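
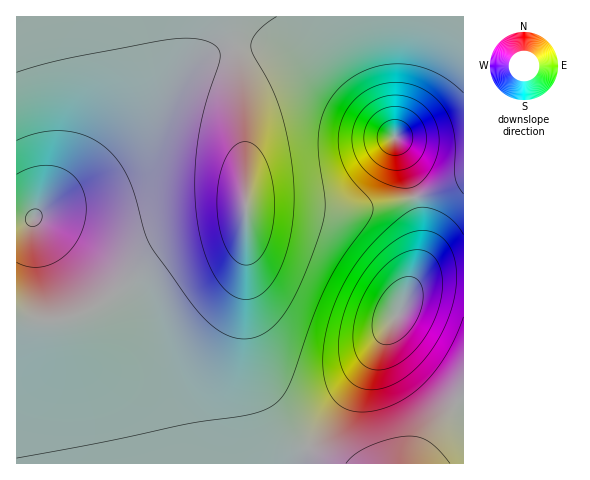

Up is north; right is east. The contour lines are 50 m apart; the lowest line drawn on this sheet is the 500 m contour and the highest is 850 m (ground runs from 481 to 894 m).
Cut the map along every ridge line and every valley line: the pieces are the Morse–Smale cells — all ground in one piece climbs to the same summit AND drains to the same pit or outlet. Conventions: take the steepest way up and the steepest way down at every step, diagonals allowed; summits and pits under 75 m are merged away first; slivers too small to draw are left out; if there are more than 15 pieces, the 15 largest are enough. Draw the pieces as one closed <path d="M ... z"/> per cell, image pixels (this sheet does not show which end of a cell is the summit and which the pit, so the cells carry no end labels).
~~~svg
<path d="M463 180l-49 18-59 12-20 1-34-4-55 0-1 14-11 7-49 12-26 10-48 46-23 15-15 6-20 3-20-1-16-5-1 149 447 1z"/><path d="M229 16l-213 1 0 296 2 2 24 5 20-1 18-4 31-19 48-46 26-10 49-12 11-7 1-56-4-67-4-39z"/><path d="M463 16l-233 0 12 82 4 109 55 0 34 4 20-1 59-12 49-18z"/>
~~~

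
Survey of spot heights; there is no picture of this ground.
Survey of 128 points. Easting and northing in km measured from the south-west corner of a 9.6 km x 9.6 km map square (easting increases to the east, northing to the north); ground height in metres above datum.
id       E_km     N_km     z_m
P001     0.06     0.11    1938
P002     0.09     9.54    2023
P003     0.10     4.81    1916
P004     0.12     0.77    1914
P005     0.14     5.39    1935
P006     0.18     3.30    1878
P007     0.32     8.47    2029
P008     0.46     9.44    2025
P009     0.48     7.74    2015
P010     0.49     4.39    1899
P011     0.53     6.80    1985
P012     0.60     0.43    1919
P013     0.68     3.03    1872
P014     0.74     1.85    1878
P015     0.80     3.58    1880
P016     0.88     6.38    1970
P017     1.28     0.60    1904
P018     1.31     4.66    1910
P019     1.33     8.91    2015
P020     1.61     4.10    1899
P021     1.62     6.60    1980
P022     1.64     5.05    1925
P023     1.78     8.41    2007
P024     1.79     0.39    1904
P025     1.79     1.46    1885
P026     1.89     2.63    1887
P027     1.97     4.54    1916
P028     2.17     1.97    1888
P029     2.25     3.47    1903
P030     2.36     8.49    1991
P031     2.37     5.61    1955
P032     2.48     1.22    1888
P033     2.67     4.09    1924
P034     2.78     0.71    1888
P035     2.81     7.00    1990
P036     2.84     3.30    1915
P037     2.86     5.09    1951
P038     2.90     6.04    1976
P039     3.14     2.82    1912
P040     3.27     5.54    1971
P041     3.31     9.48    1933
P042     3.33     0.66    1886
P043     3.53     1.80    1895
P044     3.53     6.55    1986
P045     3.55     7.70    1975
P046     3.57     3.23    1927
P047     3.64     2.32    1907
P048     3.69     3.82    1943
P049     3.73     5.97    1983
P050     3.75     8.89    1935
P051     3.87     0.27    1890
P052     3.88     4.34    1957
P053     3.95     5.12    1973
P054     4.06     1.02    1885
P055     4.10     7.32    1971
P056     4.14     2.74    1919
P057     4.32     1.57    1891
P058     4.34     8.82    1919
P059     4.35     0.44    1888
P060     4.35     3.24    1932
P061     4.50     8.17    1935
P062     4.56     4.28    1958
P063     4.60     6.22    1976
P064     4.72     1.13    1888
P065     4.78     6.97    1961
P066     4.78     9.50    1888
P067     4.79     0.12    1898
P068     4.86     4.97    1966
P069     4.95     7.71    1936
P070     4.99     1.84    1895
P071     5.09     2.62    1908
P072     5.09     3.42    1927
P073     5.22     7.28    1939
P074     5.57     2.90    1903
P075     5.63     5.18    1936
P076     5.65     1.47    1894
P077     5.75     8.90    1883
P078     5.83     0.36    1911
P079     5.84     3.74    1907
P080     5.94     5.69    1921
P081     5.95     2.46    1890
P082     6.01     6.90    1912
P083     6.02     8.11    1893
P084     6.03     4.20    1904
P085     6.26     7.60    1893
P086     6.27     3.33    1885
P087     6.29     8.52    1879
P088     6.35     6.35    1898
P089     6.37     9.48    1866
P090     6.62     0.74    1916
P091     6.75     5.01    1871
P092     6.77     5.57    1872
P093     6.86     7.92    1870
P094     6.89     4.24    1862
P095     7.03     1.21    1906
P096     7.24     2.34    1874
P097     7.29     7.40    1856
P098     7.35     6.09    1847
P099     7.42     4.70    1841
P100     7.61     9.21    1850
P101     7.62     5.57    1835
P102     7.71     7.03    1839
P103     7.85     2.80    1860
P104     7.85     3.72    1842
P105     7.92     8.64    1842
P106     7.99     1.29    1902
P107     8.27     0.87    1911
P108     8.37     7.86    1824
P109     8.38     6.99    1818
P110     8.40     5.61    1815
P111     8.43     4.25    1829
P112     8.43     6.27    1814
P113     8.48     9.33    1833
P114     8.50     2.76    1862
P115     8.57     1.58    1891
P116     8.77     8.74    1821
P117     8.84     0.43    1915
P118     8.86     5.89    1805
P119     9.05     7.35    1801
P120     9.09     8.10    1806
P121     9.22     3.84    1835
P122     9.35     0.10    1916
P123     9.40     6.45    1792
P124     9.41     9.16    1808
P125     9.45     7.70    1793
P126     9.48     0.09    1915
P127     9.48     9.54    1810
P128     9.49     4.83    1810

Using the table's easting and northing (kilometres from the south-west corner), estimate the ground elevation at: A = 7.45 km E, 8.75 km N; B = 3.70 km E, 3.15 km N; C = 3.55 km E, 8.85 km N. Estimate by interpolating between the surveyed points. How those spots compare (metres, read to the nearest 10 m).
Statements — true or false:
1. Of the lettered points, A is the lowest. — true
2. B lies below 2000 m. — true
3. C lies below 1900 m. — false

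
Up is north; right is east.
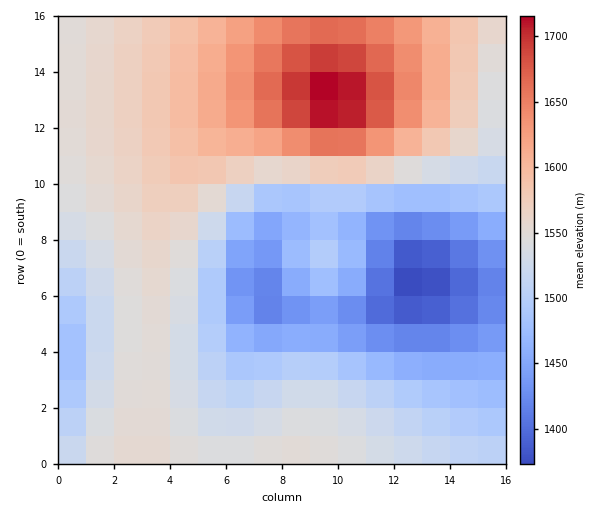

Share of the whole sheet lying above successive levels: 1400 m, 97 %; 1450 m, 86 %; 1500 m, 70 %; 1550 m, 41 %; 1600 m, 17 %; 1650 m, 8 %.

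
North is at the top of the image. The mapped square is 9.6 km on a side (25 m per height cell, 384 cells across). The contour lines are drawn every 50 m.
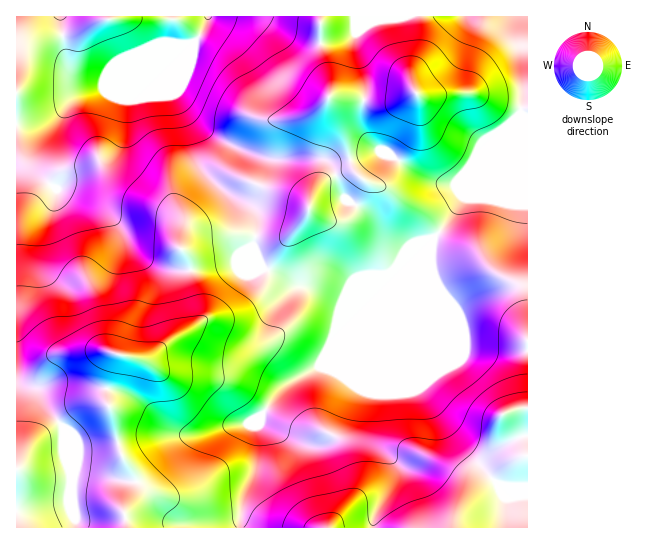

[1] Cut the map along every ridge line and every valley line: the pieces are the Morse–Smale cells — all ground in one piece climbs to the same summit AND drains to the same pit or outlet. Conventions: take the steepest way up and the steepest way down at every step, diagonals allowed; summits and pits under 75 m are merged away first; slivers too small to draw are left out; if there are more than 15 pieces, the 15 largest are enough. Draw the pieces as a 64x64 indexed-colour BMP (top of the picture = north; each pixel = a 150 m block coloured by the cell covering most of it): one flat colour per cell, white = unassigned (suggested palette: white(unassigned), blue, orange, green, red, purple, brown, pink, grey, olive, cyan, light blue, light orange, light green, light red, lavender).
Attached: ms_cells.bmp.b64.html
<image width="64" height="64" href="data:image/bmp;base64,Qk12CAAAAAAAAHYAAAAoAAAAQAAAAEAAAAABAAQAAAAAAAAIAAATCwAAEwsAABAAAAAAAAAA////ALR3HwAOf/8ALKAsACgn1gC9Z5QAS1aMAMJ34wB/f38AIr28AM++FwDox64AeLv/AIrfmACWmP8A1bDFABERERERERERERERERERMzMzMzMzMzMzMzMzMzMzMzMzEREREREREREREREREREzMzMzMzMzMzMzMzMzMzMzMzMRERERERERERERERERETMzMzMzMzMzMzMzMzMzMzMzMxERERERERERERERERERMzMzMzMzMzMzMzMzMzMzMzMzERERERERERERERERERETMzMzMzMzMzMzMzMzMzMzMzMRERERERERERERERERERMzMzMzMzMzMzMzMzMzMzMzMxERERERERERERERERERETMzMzMzMzMzMzMzMzMzMzMzERERERERERERERERERERMzMzMzMzMzMzMzMzMzMzMzMREREREREREREREREREREzMzMzMzMzMzMzMzMzMzMzMxERERERERERERERERERETMzMzMzMzMzMzMzMzMzMzMzERERERERERERERERERERMzMzMzMzMzMzMzMzMzMzMzMREREREREREREREREREREzMzMzMzMzMzMzMzMzMzMzMxERERERERERERERERERETMzMzMzMzMzMzMzMzMzMzMzERERERERERERERERERERMzMzMzMzMzMzMzMzMzMzMzMRERERERERERERERERERETMzMzMzMzMzMzMzMzMzMzMxEREREREREREREREREREREzMzMzMzMzMzMzMzMzMzMzERERERERERERERERERERETMzMzMzMzMzMzMzMzMzMzMREREREREREREREREREREREzMzMzMzMzMzMzMzMzMzMxEREREREREREREREREREREREzMzMzMzMzMzMzMzMzMzEREREREREREREREREREREREREzMzMzMzMzMzMzMzMzMRERERERERERERERERERERERERMzMzMzMzMzMzMzMzMxERERERERERERERERERERERERETMzMzMzMzMzMzMzMzERERERERERERERERERERERERERMzMzMzMzMzM0REREQRERERERERERERERERERERERERETMzMzMzMzMzRERERBERERERERERERERERERERERERERMzMzMzMzMzREREREERERERERERERERERERERERERERETMzMzMzMzNEREREQREREREREREREREREREREREREREREzMzMzMzM0RERERBERERERERERERERERERERERERERERMzMzMzM0REREREERERERERERERERERERERERERERERETMzMzMzREREREQREREREREREREREREREREREREREiIhEzMzMzRERERERBEREREREREREREREREREREREiIiIiIhMzMzNEREREREERERERERERERERERERERERIiIiIiIiIjMzNEREREREQRERERERERERERERERERESIiIiIiIiIiIzM0RERERERBERERERERERERERERERESIiIiIiIiIiIiMzREREREREERERERERERERERERERERIiIiIiIiIiIiIjNEREREREQREREREREREREREREREREiIiIiIiIiIiIiI0RERERERBERERERERERERERERERESIiIiIiIiIiIiIiREREREREERERERERERERERERERERIiIiIiIiIiIiIiIkREREREQREREREREREREREREREREiIiIiIiIiIiIiIiJERERERBERERERERERERERERERESIiIiIiIiIiIiIiIiREREREERERERERERERERERERESIiIiIiIiIiIiIiIiJEREREQREREREREREREREREREiIiIiIiIiIiIiIiIiIiRERERBEREREREREREREREREiIiIiIiIiIiIiIiIiIiJEREREEREREREREREREREREiIiIiIiIiIiIiIiIiIiIiREREQREREREREREREREREiIiIiIiIiIiIiIiIiIiIiJERERBEREREREREREREREiIiIiIiIiIiIiIiIiIiIiIiREREEREREREREREREREiIiIiIiIiIiIiIiIiIiIiIiJEREQRERERERERERERESIiIiIiIiIiIiIiIiIiIiIiIiRERBERERERERERERERIiIiIiIiIiIiIiIiIiIiIiIiJEREEREREREREREREREiIiIiIiIiIiIiIiIiIiIiIiIiREQREREREREREREREiIiIiIiIiIiIiIiIiIiIiIiIiIiRBERERERERERERESIiIiIiIiIiIiIiIiIiIiIiIiIiIkERERERERERERESIiIiIiIiIiIiIiIiIiIiIiIiIiIiQRERERERERERERIiIiIiIiIiIiIiIiIiIiIiIiIiIiJBEREREREREREREiIiIiIiIiIiIiIiIiIiIiIiIiIiIkERERERERERERESIiIiIiIiIiIiIiIiIiIiIiIiIiIiQREREREREREREREiIiIiIiIiIiIiIiIiIiIiIiIiIiJBERERERERERERESIiIiIiIiIiIiIiIiIiIiIiIiIiIkEREREREREREREREiIiIiIiIiIiIiIiIiIiIiIiIiIiQRERERERERERERESIiIiIiIiIiIiIiIiIiIiIiIiIiJBERERERERERERERIiIiIiIiIiIiIiIiIiIiIiIiIiIkERERERERERERERESIiIiIiJVVVVVIiIiIiIiIiIiIiQRERERERERERERERIiIiIiJVVVVVVSIiIiIiIiIiIiJBERERERERERERERESIiIiVVVVVVVVVSIiIiIiIiIiIk"/>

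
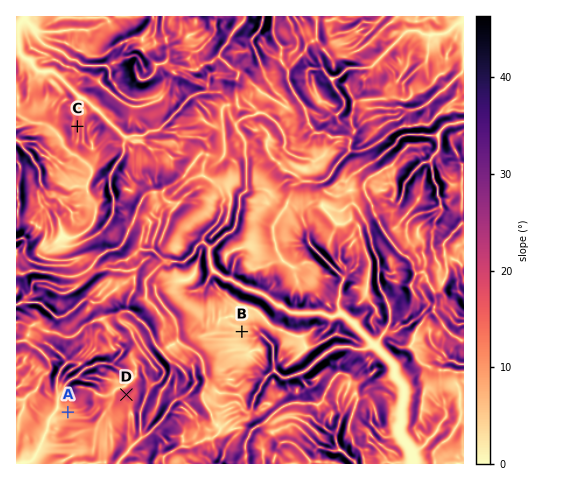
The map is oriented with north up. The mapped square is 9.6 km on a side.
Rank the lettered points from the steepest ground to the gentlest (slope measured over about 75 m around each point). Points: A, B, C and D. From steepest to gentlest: D C A B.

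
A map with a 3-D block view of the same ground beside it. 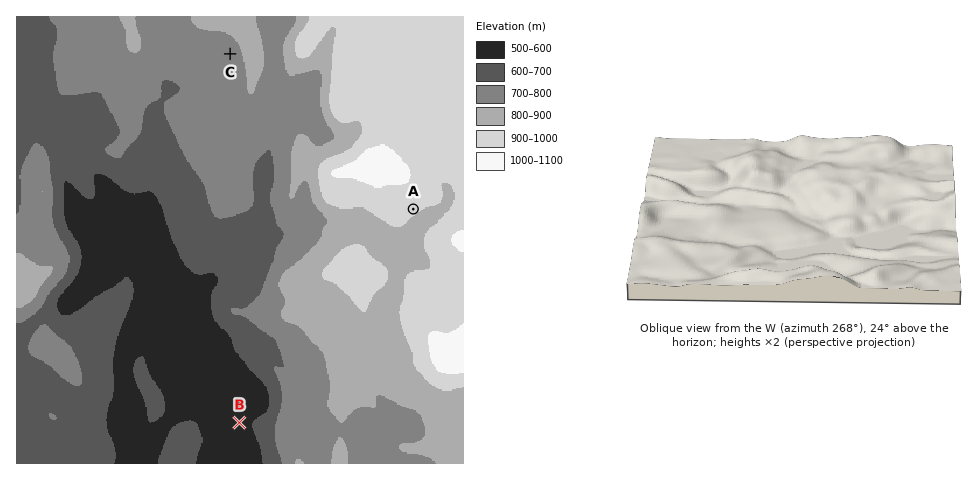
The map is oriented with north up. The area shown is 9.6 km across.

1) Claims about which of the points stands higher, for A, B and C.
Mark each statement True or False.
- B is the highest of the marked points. False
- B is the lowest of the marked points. True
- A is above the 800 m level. True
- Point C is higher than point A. False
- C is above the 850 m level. False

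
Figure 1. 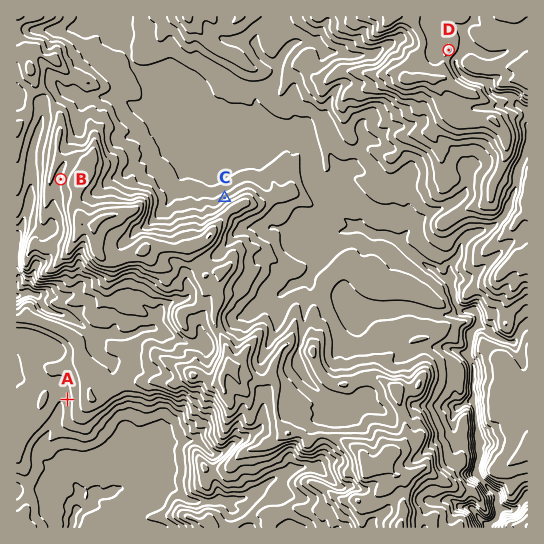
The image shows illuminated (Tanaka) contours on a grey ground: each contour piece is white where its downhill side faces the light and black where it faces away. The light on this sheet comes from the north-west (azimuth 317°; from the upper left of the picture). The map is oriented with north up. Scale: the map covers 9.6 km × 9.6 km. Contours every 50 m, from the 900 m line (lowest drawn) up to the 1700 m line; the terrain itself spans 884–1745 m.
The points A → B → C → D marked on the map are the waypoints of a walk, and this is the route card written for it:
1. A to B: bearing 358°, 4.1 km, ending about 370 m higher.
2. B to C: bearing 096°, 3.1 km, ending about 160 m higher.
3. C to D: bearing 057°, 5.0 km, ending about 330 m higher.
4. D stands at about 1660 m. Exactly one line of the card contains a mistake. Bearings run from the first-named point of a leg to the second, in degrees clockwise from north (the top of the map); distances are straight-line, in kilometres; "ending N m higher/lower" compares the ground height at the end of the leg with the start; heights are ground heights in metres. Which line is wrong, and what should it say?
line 2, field sense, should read lower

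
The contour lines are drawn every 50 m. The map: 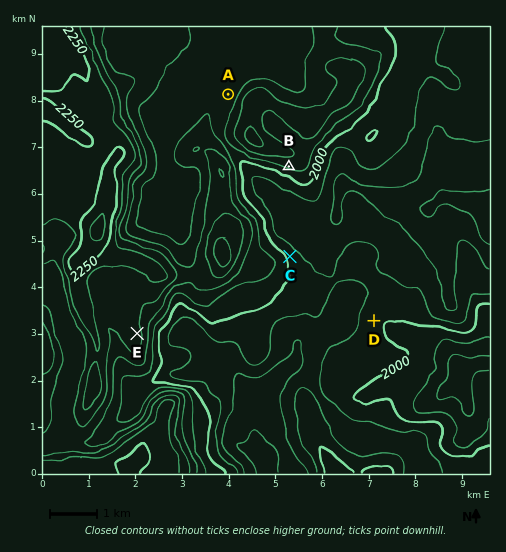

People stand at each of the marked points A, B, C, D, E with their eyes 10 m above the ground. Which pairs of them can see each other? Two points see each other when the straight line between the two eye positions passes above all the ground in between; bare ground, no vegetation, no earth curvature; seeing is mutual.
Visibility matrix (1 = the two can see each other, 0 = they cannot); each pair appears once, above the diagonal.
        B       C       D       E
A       0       0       0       0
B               1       1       0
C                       1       0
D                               1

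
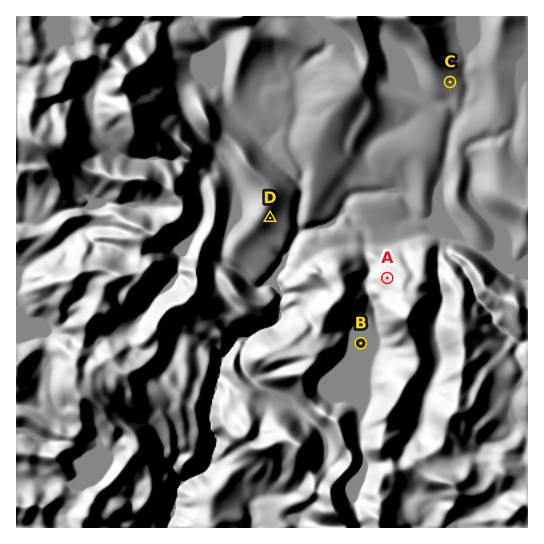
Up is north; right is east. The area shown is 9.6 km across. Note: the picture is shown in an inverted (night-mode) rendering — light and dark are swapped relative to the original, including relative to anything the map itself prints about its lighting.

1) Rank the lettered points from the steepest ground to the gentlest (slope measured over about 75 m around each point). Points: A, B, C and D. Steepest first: A D C B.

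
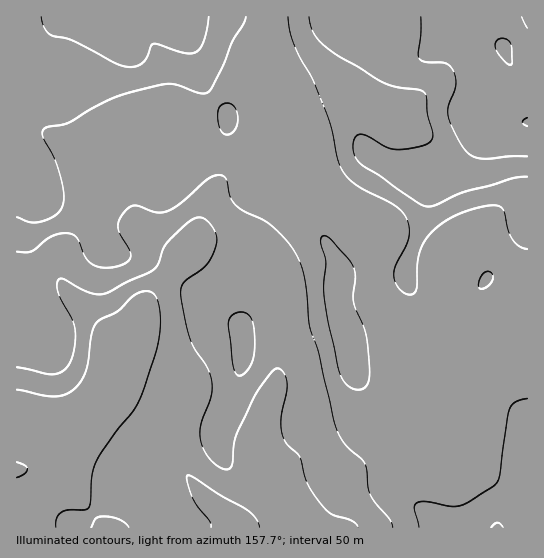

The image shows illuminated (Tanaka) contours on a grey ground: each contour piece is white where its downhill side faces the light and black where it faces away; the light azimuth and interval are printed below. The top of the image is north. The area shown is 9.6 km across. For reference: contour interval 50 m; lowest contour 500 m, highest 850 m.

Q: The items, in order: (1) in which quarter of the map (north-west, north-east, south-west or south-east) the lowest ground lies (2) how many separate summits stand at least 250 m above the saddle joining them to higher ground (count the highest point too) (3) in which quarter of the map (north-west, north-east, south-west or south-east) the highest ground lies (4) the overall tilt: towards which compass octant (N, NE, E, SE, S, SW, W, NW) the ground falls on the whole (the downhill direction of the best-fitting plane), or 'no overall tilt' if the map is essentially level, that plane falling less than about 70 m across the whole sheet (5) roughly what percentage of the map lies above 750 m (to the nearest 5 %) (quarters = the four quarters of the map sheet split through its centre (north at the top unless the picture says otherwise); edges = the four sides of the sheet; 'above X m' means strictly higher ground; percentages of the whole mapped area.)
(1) Look to the south-west quarter for the lowest ground.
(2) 1 summit rises at least 250 m above its surroundings.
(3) The highest point lies in the north-east quarter of the map.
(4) The general tilt is down to the south-west (the land rises towards the north-east).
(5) Ground above 750 m makes up about 10 % of the sheet.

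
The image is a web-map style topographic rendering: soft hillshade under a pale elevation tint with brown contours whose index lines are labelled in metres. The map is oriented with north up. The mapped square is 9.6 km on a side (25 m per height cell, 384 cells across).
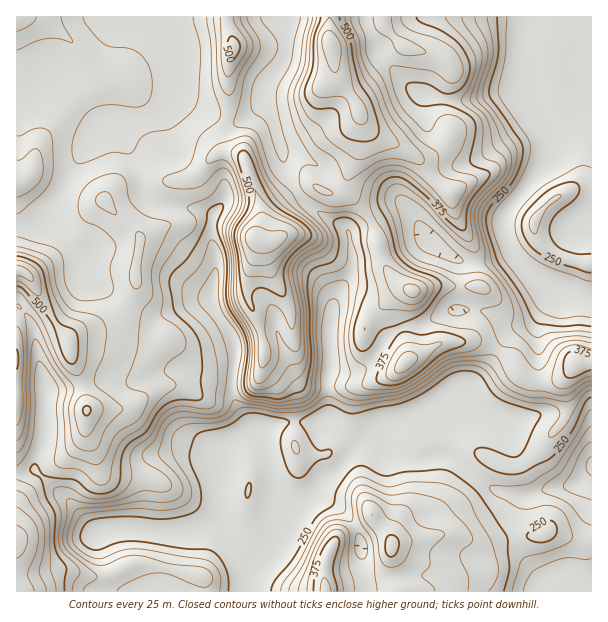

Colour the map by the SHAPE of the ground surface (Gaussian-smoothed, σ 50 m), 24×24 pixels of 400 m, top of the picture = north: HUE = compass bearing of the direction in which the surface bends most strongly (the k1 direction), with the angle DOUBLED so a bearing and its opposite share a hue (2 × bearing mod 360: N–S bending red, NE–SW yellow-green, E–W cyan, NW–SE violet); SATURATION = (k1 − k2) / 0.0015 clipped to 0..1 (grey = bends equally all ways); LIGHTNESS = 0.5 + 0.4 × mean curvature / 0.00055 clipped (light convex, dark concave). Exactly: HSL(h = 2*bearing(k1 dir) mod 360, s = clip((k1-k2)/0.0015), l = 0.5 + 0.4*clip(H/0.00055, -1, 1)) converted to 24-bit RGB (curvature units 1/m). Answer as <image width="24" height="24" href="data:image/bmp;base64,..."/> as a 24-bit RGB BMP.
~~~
<image width="24" height="24" href="data:image/bmp;base64,Qk32BgAAAAAAADYAAAAoAAAAGAAAABgAAAABABgAAAAAAMAGAAATCwAAEwsAAAAAAAAAAAAAj7FqoWuGVk23YFHVqFuBYYJqaXOYicrEc3zGUU97QHiTYV299Oa8p0C8VD6NqblKiJdTkIZyloaJoHeTpo1zRlpkdIBuh4Jwv7+WOc+JMpm1SSdfv5PVjYvYX37DrH1Snz5fgmyAYHxyIEtQ87+w5NhpEggr8OXQWpKfc4lnenBbfKV4olSNlVJ2VYBPZZtuzMm6voBxExUgQVIvX2koYVMiaGYvbXxNgmRpkYh0coOEQmxxKLmC/c7aSQBvmOeYf2GnlH2ukqS3eoqabVWVlYi+s7XQXIGusrZ/tFqCiglmmYY3Lo8yXJFUfa1yTbiXV1l/rqWGZXR/bH5yLXc8UQwf1PfXXlPArnencoeZnJ6AbHiSXnCNVYtzuLGZdleQr2tNfRpGTWSV1OfbepXQfJXMyeHiakikV1Z6sqyIaFeDrHRWR3tmNpaXt9+EXjxXnoB5nIOTm3Zscik5oWZBeJ88TWsiQ3tAJYxQm2G8sW2Sp9CGRHJDQoAxhnFHck5oanJ9h6B4aEB+0M+eZGWsSph6nJpObGdXgH9MeHtIh0BYi6qwfYSmwX6uv7aQL1VXQOeIISNa37mjpLB4q1B+ZbteMUlBY1E1U2ssVn1RQk5yvtaTYE50mWltbYBmcWt8goyCg3mMdZSQh4x9cGp5fmWb5LS5NEOLTPtHFBVY6uvVrJ3QnIrG1Ze1WC9tZXbLp+jjQwYVTkUMY5QHFFUWb0YsdXMhPVIZRHAybn5uf4R7gGBgakEvTFYbmpIesR9N/+IgGw0olvMcg3VEeHFVs2N/lIXPjLTEb0Ci22H/1fb2sb7hGnj3f2/e5L7y9rbpN7IqEEkcWG1KZy9XxpC1pr3l16rnsCJk/wSbaCKO0/HKXF+BcYSBmHJudn5SeqNuZGCcAwBO/PDP2pRbCm2yTRxnU7Urm3Lc99Tzsk3XIFY0JamEodu5OF+irnPE39b1vAC8bNmS2dmuYluHf36JZXmTqrPChpuwfUWEFwAz7P+M9v67DwtVIxhz8+zUFmJEpcBH1qru1c75hJnUV6ptNUeEXdWzwX5/ZAdLrfy1ZVCgp2KtonaBZI1UW6ZPeldeMQAz0f/MgCOn7f3OGAxMFTBN6sevpEx8n6ccEkwOVkwrl2g+g8JsPHeEVFw3enY2Hf9nQtJ6UjlTcWNXqGNlnsmXf1R4ZmFPAwAz/frOnkQ9z/e6NBA8HURJrY1QwGyv2ePygXDvSFLSzu3phdLUaDBscFpTfmY80ef6si25W1R0am2Dp6t8wZlwcVZ1e5SDAQYy/+zMu9WAaloaSyhDObW2OjSRq/awOZdcmitDZCMetOw+ViBJZiE3xIxKn7/jc04hiz5PkXKGbV1ydI1fwZmRjGqQeJphCAAz7vbVyrXd78n0s+T5ESeiNcLUzumjMyA3ViMx5+I5efWkKwk5ruGYWrukeHVRb4NYanl7lWN7l2eKg8enam+ivWy9vmiZAC5E7tWgkuCXneTRdgApLAcRSO9Twp5lTxxSdCJT3P/MLxMcEChQ9N7Xb2NFXHVhiK1pP3xuXXCaxLDEk59qbztYnHRZpYNpEi9Eq/MAiepjTgsvqlPfrarek8htNBogRxk7n+nM+NTTpz97BjcjH4xd9dPuWV+/zpO+WXKhS315f5VmrGSFZXiedXWkz4WuKgxR1v/MQidqWTKAqX5BpVlJxXVeWCtkYdW4X91+c5cz7qfwxKTtFFBVR3M1tWxjq2JlpmmHX2t0c39rfnFpgYV4aGd6aJOSXnnd7vvQUSFjbkBmn15mhZ53sZeKhqzXnuXnwzu2s7SFPIdRzIGDTjGfZnF7iZNxZINhpGtzem2CbXpufX5xeYRzbX1/bIV7pI5SaZgsgzd+i0WMhbNjjWOct92vab2rbUF2XWao087eo7PPZkWLdkJvd3uCeoh6eX5zgn93lnaJh3KBdY56dI+CdHx9Zl11y5BcQqRnTUh1bz7D27yzRa6BtuCubll7VTdQfnEunbYIR1weWjFOe299hIl/eXp+fIN4dnt1f21vhaGdhomXgHqKd3Z/Skd28LaNTpA6P29tIEde5qmcwN+oQ5qOhChZbUZKZpOW7O7dRWWQO1ZvdHR+hoqAeXl/dYBmdHBogbCUaXyNh3h2hXJ8fnp/Qj5r48WB4sjuPFqfFSFJ5bmP5fXWLxtLkzuIp8HWoMrXw6OfzZC9LDVydHSCh4eBent/gpCodKmhYpFkd2Rxf353gHt7fXuASTt3s+yJrbc6bkRzIzNZvvBS6uptQBBSgteDQ3Q/jotFiXRGpXRXSj51cHeAhYJ+fHyB"/>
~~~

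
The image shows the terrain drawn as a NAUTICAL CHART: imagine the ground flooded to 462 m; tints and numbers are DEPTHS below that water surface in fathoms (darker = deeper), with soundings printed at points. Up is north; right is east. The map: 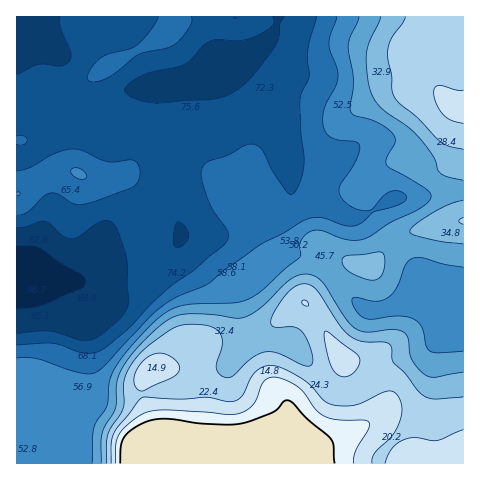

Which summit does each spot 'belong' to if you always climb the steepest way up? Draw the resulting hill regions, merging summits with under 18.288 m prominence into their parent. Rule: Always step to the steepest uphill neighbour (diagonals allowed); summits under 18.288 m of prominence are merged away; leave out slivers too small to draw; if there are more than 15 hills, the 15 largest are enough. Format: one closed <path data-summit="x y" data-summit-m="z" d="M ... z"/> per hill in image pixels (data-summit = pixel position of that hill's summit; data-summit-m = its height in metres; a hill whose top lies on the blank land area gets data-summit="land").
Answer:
<path data-summit="land" d="M265 48l-7 1-13 9-25 12-17 10-18 5-37 3-7 9-8 30-5 5 15 2 26 16-2 9 0 29 14 42 0 8-4 7-20 23-13 8-11 2-38-2-15 5-28 0-36 5 1 178 447-1 0-161-18 0-18-7-7 0-33 14-13 2-7-1-11-7-39-42-10-5-21-4-9-9-4-9-1-14 16-20 1-20-6-20-3-26-5-11-4-5 5-6 12-23 1-14-7-13-12-12z"/><path data-summit="78 173" data-summit-m="353" d="M278 16l-262 1 1 269 11 0 24-5 28 0 15-5 45 1 17-9 15-16 9-14 0-8-14-42 0-29 2-9-26-16-15-2 5-5 8-30 7-9 37-3 18-5 17-10 23-11 27-21 6-11z"/><path data-summit="463 106" data-summit-m="432" d="M463 16l-184 0-2 2 0 6-4 10-14 14 12 2 12 12 7 13-1 14-12 23-5 6 8 13 11 56 6 6 22 9 24 14 12 2 9-2 32-18 28-1 40-7z"/><path data-summit="463 221" data-summit-m="408" d="M291 183l-2 17-16 20 0 10 5 13 12 10 18 3 10 5 45 47 8 3 12-1 38-15 7 0 18 7 18-1-1-110-39 6-28 1-32 18-13 2-8-2-24-14-22-9-5-4z"/>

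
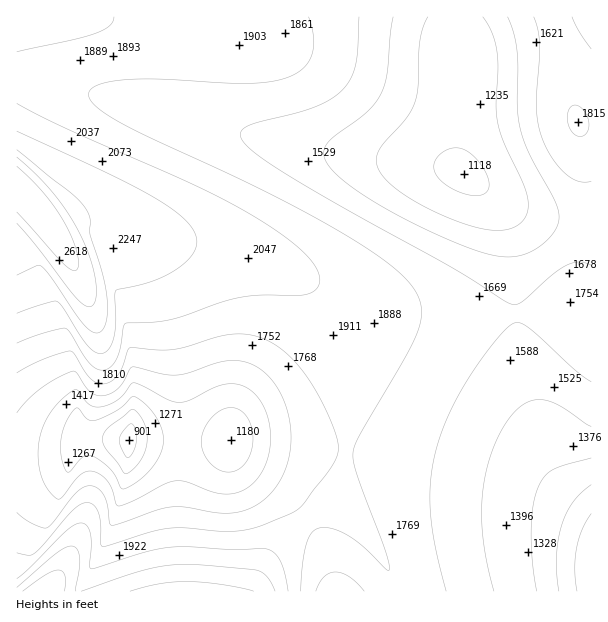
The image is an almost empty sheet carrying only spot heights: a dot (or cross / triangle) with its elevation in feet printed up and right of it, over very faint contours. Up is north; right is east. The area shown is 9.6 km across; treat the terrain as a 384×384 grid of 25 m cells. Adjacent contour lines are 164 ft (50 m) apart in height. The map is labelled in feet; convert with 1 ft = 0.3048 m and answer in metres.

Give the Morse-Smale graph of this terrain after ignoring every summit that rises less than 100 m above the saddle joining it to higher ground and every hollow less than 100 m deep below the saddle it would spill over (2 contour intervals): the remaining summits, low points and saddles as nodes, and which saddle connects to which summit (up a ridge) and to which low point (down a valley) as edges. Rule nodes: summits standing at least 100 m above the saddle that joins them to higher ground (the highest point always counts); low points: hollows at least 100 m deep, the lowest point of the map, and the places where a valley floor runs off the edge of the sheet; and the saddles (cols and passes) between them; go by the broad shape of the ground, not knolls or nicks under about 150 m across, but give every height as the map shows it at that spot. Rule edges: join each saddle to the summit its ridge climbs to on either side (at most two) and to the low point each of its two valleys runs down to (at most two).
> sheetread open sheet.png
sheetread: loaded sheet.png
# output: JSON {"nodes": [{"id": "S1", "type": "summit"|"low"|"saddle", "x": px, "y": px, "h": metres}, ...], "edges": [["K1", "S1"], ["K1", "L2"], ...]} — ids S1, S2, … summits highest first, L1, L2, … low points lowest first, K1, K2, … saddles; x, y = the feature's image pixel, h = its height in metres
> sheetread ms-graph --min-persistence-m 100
{"nodes": [
{"id": "S1", "type": "summit", "x": 18, "y": 191, "h": 848},
{"id": "S2", "type": "summit", "x": 44, "y": 591, "h": 743},
{"id": "L1", "type": "low", "x": 591, "y": 570, "h": 254},
{"id": "L2", "type": "low", "x": 129, "y": 441, "h": 275},
{"id": "L3", "type": "low", "x": 462, "y": 174, "h": 341},
{"id": "K1", "type": "saddle", "x": 345, "y": 452, "h": 551},
{"id": "K2", "type": "saddle", "x": 516, "y": 314, "h": 501}],
"edges": [["K1", "S1"], ["K1", "S2"], ["K1", "L1"], ["K1", "L2"], ["K2", "S1"], ["K2", "L1"], ["K2", "L3"]]}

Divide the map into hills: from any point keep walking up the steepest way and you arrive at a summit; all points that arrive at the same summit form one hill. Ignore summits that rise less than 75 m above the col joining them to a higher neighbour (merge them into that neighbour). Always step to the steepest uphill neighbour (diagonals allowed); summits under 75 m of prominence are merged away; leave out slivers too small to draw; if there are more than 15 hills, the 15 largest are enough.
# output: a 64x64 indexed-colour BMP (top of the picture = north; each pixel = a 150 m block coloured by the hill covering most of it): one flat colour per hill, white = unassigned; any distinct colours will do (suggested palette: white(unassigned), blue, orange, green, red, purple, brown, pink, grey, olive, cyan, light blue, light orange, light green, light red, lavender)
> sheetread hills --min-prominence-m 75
<image width="64" height="64" href="data:image/bmp;base64,Qk12CAAAAAAAAHYAAAAoAAAAQAAAAEAAAAABAAQAAAAAAAAIAAATCwAAEwsAABAAAAAAAAAA////ALR3HwAOf/8ALKAsACgn1gC9Z5QAS1aMAMJ34wB/f38AIr28AM++FwDox64AeLv/AIrfmACWmP8A1bDFACIiIiMzMzMzMzMzMzMzMzMzMiIiIiIiIiIiIiIiIiIiIiIiIjMzMzMzMzMzMzMzMzMyIiIiIiIiIiIiIiIiIiIiIiIiMzMzMzMzMzMzMzMzMzIiIiIiIiIiIiIiIiIiIiIiIiIjMzMzMzMzMzMzMzMzMiIiIiIiIiIiIiIiIiIiIiIiIiMzMzMzMzMzMzMzMzMiIiIiIiIiIiIiIiIiIiIiIiIiIjMzMzMzMzMzMzMzMyIiIiIiIiIiIiIiIiIiIiIiIiIiMzMzMzMzMzMzMzMzIiIiIiIiIiIiIiIiIiIiIiIiIiIjMzMzMzMzMzMzMzIiIiIiIiIiIiIiIiIiIiIiIiIiIiMzMzMzMzMzMzMzIiIiIiIiIiIiIiIiIiIiISIiIiIiIzMzMzMzMzMzMzIiIiIiIiIiIiIiIiIiIiIRIiIiIiIiMzMzMzMzMzMzIiIiIiIiIiIiIiIiIiIiEREiIiIiIiIzMzMzMzMzMzIiIiIiIiIiIiIiIiIiIhERESIiIiIiIjMzMzMzMzMzIiIiIiIiIiIiIiIiIiERERERIiIiIiIiMzMzMzMzMyIiIiIiIiIiIiIiIhEREREREREREiIiIiIzMzMzMzMyIiIiIiIiIiIiERERERERERERERERESIiIjMzMzMzMyIiIiIiIiEREREREREREREREREREREREiIiMzMzMzMzIiERERERERERERERERERERERERERERERERERERERERERERERERERERERERERERERERERERERERERERERERERERERERERERERERERERERERERERERERERERERERERERERERERERERERERERERERERERERERERERERERERERERERERERERERERERERERERERERERERERERERERERERERERERERERERERERERERERERERERERERERERERERERERERERERERERERERERERERERERERERERERERERERERERERERERERERERERERERERERERERERERERERERERERERERERERERERERERERERERERERERERERERERERERERERERERERERERERERERERERERERERERERERERERERERERERERERERERERERERERERERERERERERERERERERERERERERERERERERERERERERERERERERERERERERERERERERERERERERERERERERERERERERERERERERERERERERERERERERERERERERERERERERERERERERERERERERERERERERERERERERERERERERERERERERERERERERERERERERERERERERERERERERERERERERERERERERERERERERERERERERERERERERERERERERERERERERERERERERERERERERERERERERERERERERERERERERERERERERERERERERERERERERERERERERERERERERERERERERERERERERERERERERERERERERERERERERERERERERERERERERERERERERERERERERERERERERERERERERERERERERERERERERERERERERERERERERERERERERERERERERERERERERERERERERERERERERERERERERERERERERERERERERERERERERERERERERERERERERERERERERERERERERERERERERERERERERERERERERERERERERERERERERERERERERERERERERERERERERERERERERERERERERFERBERERERERERERERERERERERERERERERERERERFEREREERERERERERERERERERERERERERERERERERERREREREQREREREREREREREREREREREREREREREREREURERERERBEREREREREREREREREREREREREREREREREUREREREREEREREREREREREREREREREREREREREREREUREREREREQREREREREREREREREREREREREREREREREURERERERERBERERERERERERERERERERERERERERERERREREREREREERERERERERERERERERERERERERERERERFEREREREREQREREREREREREREREREREREREREREREREURERERERERBERERERERERERERERERERERERERERERERREREREREREERERERERERERERERERERERERERERERERFEREREREREQREREREREREREREREREREREREREREREREURERERERERBERERERERERERERERERERERERERERERERREREREREREERERERERERERERERERERERERERERERERFEREREREREQRERERERERERERERERERERERERERERERERRERERERERBERERERERERERERERERERERERERERERERFEREREREREEREREREREREREREREREREREREREREREREUREREREREQRERERERERERERERERERERERERERERERERRERERERERBERERERERERERERERERERERERERERERERREREREREREERERERERERERERERERERERERERERERERFEREREREREQREREREREREREREREREREREREREREREREURERERERERBERERERERERERERERERERERERERERERERRERERERERE"/>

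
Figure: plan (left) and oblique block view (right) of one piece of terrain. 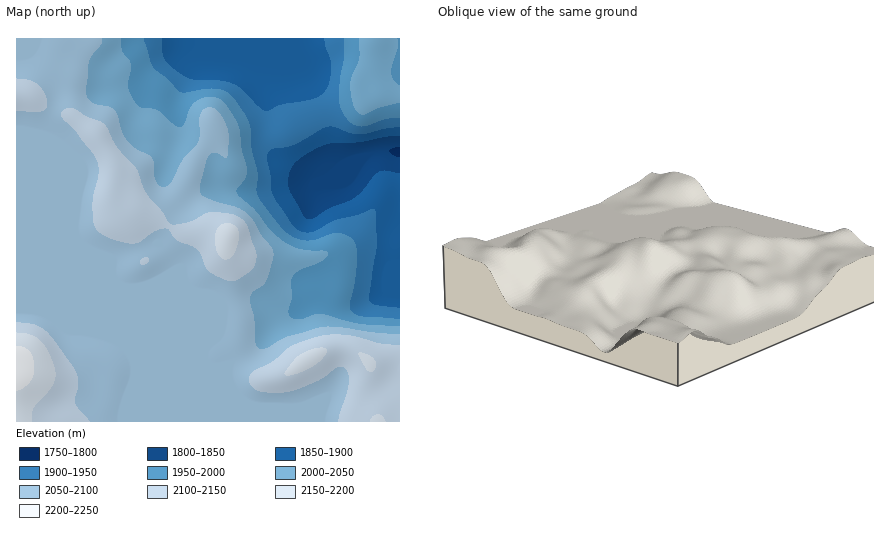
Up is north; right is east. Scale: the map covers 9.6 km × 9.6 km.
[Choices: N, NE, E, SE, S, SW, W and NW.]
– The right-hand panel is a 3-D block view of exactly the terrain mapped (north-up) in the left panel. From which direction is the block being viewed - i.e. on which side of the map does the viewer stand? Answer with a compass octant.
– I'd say NE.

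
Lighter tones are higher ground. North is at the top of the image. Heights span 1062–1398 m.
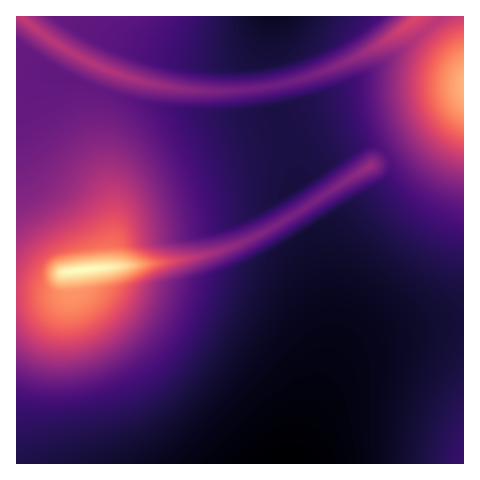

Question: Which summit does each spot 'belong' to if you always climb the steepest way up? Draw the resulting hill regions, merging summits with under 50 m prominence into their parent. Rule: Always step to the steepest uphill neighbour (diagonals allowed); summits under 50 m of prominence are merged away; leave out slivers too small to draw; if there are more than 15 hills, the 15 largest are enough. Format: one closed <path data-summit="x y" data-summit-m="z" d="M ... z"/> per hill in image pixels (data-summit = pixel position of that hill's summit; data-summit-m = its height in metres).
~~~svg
<path data-summit="83 270" data-summit-m="1398" d="M56 71l-22 15-18 6 1 372 447-1-1-140-21 1-36 7-28 8-22 11-24 22-22 44 16-47 5-21 1-27-4-43 2-35 12-22 46-41 4-15-4-10-7-7-9-4-10 0-11 4-28 15-24 21-22-75-32 5-42 0-36-5-40-9-28-9z"/><path data-summit="463 87" data-summit-m="1344" d="M463 16l-191 1-4 29 0 22 8 41 22 74 29-22 35-17 10 0 9 4 7 7 4 10-2 10-5 10-30 22-13 14-12 22-2 35 4 43-1 27-18 62 19-38 24-22 16-8 25-9 45-9 22-2z"/><path data-summit="21 17" data-summit-m="1239" d="M271 16l-254 0-1 75 9 0 9-5 22-15 43 20 28 9 40 9 36 5 42 0 31-4-1-14-7-28z"/>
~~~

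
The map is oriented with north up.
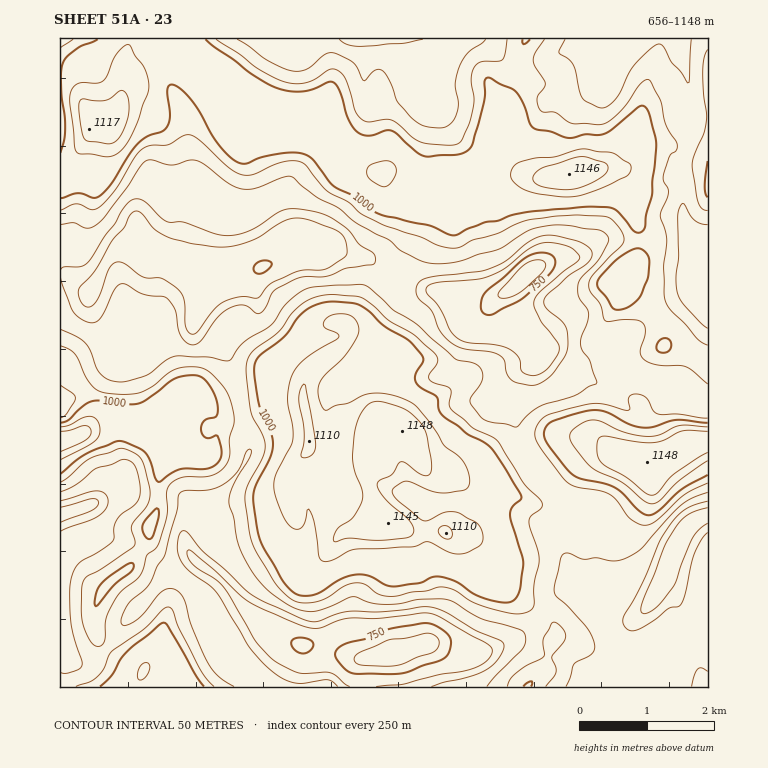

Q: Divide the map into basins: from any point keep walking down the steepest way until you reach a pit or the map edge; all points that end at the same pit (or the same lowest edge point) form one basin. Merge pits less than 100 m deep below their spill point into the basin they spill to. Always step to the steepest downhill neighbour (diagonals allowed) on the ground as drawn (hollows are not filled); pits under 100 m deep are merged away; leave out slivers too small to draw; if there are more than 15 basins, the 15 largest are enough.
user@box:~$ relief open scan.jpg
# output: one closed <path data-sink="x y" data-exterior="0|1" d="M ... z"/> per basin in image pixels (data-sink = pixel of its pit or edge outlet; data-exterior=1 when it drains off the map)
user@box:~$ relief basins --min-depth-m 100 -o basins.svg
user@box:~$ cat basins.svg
<path data-sink="392 653" data-exterior="0" d="M197 400l-10 0-7 3-17 16-26 11 10 2 11 13 0 7 5 13-4 10-1 34-9 17 0 12-3 7-14 20-27 22-12 25 0 12 5 17 20 18 26 12-9 16 392 0 18-17 6-27 4-4-2-15-40-28-15-13-10-5-11-13-5-14-9-9-12-5-4-4 8-19 0-20-3-15-5-6-18-2-8-8-10-23-9-10-14-3-7 9-4 14-4 2-27 0-2-1-22 1-12-5 0-16-6-28-34 6-24 10-27 1-13-15z"/><path data-sink="261 267" data-exterior="0" d="M184 38l-54 1-6 24 1 8-1 19-7 17 3 7-1 8-8 9-21 0-3 10-12 20-4 17-6 6-5 1 0 184 5 1 18 19 9 17 0 13-5 9 0 2 7-5 10-3 12 0 20 8 27-11 17-16 7-3 14 2 18 18 27-1 24-10 34-6-1-16 8-17 25-17 11-11 2-16 16-4 29-28 7-11 5-21 12-22 7-35 10-10-21 1-17-7-11-11-3-6-7 0-15-10-13-5-8-6-13-18-13-8-31 1-28-8-13-11-13-19-29-28z"/><path data-sink="527 274" data-exterior="0" d="M610 169l-29 1-14 5-20 4-35-4-26 7-12 7-27 0-15 7-7 9-7 35-12 22-5 21-7 11-29 28-16 4-2 16-11 11-20 13-11 16-2 19 5 18 2 28 12 5 7-1 44 1 6-5 3-14 6-6 9 2 5 1 9 10 10 22 4 4 4 2 22-2 15 19 7 3 23 0 29 13 24 6 10-2 9-8 14-28 16-13 22-2 18 7 17 0 17-7 15-10 21-3 0-76-26-19-5-2-12 2 3-16-5-10-21-25-17-5-8-9 2-7 19-17 1-28-15-51-6-6z"/><path data-sink="686 529" data-exterior="0" d="M708 441l-21 3-15 10-17 7-17 0-18-7-22 2-16 13-14 28-9 8-10 2-24-6-29-13-23 0-7-3-15-19-26 1 4 4 18 2 5 6 3 15 0 20-8 19 4 4 12 5 9 9 5 14 11 13 10 5 22 18 30 20 5 6 0 12-5 9-4 18-18 21 180 0z"/><path data-sink="708 271" data-exterior="1" d="M708 38l-181 0-8 16 2 12-3 14-14 23 2 46 6 12 13 13 20 5 16-2 20-7 29-1 8 3 6 6 15 51 0 21-1 7-19 17-2 7 8 9 17 5 21 25 5 10-3 16 2-2 15 2 26 19z"/><path data-sink="358 39" data-exterior="1" d="M525 38l-340 1 15 21 29 28 13 19 13 11 28 8 31-1 13 8 13 18 8 6 13 5 15 10 7 0 3 6 11 11 17 7 15 0 18-7 27 0 12-7 26-7 21 1-8-2-13-13-8-19 2-13-2-26 15-28 2-9-2-12z"/><path data-sink="60 514" data-exterior="1" d="M116 422l-12 0-10 3-18 12-16 4 0 246 73 0 11-16-21-9-12-8-13-13-5-17 2-19 7-13 11-13 19-14 17-27 0-12 9-17 1-34 4-6-5-24-11-12-4-3-8 0z"/>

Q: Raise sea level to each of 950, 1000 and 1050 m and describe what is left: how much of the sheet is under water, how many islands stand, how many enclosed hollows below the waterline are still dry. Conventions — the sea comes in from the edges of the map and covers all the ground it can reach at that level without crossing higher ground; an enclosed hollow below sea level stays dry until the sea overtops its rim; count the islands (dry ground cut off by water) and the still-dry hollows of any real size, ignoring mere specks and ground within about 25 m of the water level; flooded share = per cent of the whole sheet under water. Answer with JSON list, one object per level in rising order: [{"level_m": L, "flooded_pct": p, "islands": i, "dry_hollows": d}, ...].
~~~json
[{"level_m": 950, "flooded_pct": 55, "islands": 1, "dry_hollows": 0}, {"level_m": 1000, "flooded_pct": 67, "islands": 1, "dry_hollows": 0}, {"level_m": 1050, "flooded_pct": 89, "islands": 3, "dry_hollows": 0}]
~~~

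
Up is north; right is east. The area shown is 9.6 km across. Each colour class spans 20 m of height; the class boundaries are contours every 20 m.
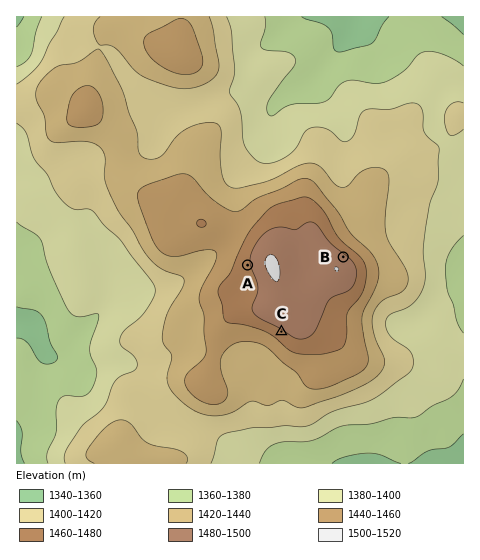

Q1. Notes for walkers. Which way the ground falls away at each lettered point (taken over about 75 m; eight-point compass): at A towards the W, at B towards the NE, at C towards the SW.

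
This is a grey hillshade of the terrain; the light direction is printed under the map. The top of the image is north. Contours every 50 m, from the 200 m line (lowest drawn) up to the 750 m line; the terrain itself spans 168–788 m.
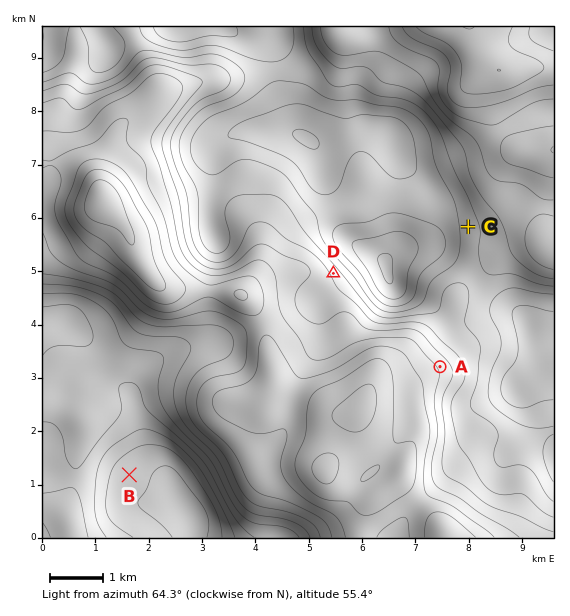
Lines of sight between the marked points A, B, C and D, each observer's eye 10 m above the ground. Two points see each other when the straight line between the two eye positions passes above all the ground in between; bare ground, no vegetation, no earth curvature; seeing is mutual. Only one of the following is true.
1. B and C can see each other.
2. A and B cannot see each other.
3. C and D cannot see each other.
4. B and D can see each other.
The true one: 2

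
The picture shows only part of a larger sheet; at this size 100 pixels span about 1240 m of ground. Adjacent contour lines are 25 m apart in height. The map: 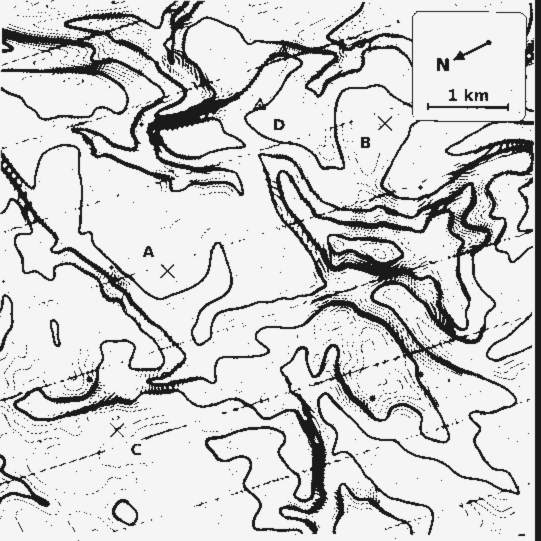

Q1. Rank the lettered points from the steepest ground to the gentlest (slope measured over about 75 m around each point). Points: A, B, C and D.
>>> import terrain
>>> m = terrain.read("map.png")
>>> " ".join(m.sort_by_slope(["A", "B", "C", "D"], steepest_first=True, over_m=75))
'D C B A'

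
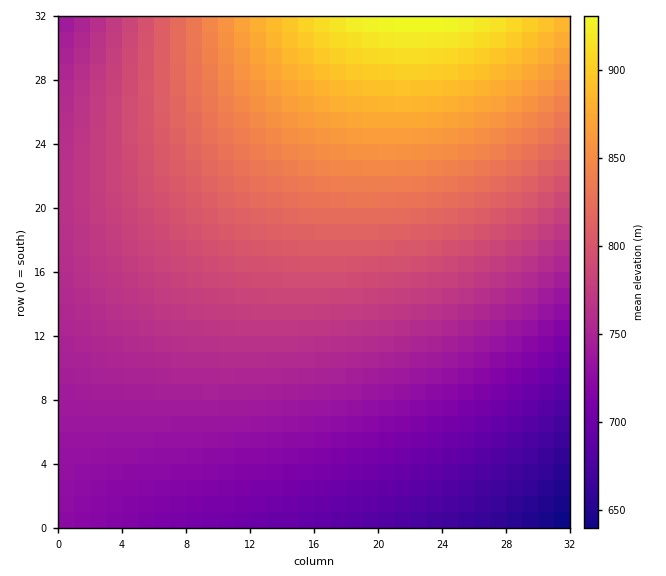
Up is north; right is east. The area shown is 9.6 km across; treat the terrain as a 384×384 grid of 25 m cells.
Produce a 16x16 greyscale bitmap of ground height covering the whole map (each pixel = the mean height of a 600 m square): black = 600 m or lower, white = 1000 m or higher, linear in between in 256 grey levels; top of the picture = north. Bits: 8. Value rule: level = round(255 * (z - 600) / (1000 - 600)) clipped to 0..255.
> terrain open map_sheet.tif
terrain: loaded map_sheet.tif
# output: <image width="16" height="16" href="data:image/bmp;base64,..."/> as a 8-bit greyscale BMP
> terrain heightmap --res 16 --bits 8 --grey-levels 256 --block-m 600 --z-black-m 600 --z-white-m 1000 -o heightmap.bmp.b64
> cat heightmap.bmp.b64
<image width="16" height="16" href="data:image/bmp;base64,Qk02BQAAAAAAADYEAAAoAAAAEAAAABAAAAABAAgAAAAAAAABAAATCwAAEwsAAAABAAAAAAAAAAAAAAEBAQACAgIAAwMDAAQEBAAFBQUABgYGAAcHBwAICAgACQkJAAoKCgALCwsADAwMAA0NDQAODg4ADw8PABAQEAAREREAEhISABMTEwAUFBQAFRUVABYWFgAXFxcAGBgYABkZGQAaGhoAGxsbABwcHAAdHR0AHh4eAB8fHwAgICAAISEhACIiIgAjIyMAJCQkACUlJQAmJiYAJycnACgoKAApKSkAKioqACsrKwAsLCwALS0tAC4uLgAvLy8AMDAwADExMQAyMjIAMzMzADQ0NAA1NTUANjY2ADc3NwA4ODgAOTk5ADo6OgA7OzsAPDw8AD09PQA+Pj4APz8/AEBAQABBQUEAQkJCAENDQwBEREQARUVFAEZGRgBHR0cASEhIAElJSQBKSkoAS0tLAExMTABNTU0ATk5OAE9PTwBQUFAAUVFRAFJSUgBTU1MAVFRUAFVVVQBWVlYAV1dXAFhYWABZWVkAWlpaAFtbWwBcXFwAXV1dAF5eXgBfX18AYGBgAGFhYQBiYmIAY2NjAGRkZABlZWUAZmZmAGdnZwBoaGgAaWlpAGpqagBra2sAbGxsAG1tbQBubm4Ab29vAHBwcABxcXEAcnJyAHNzcwB0dHQAdXV1AHZ2dgB3d3cAeHh4AHl5eQB6enoAe3t7AHx8fAB9fX0Afn5+AH9/fwCAgIAAgYGBAIKCggCDg4MAhISEAIWFhQCGhoYAh4eHAIiIiACJiYkAioqKAIuLiwCMjIwAjY2NAI6OjgCPj48AkJCQAJGRkQCSkpIAk5OTAJSUlACVlZUAlpaWAJeXlwCYmJgAmZmZAJqamgCbm5sAnJycAJ2dnQCenp4An5+fAKCgoAChoaEAoqKiAKOjowCkpKQApaWlAKampgCnp6cAqKioAKmpqQCqqqoAq6urAKysrACtra0Arq6uAK+vrwCwsLAAsbGxALKysgCzs7MAtLS0ALW1tQC2trYAt7e3ALi4uAC5ubkAurq6ALu7uwC8vLwAvb29AL6+vgC/v78AwMDAAMHBwQDCwsIAw8PDAMTExADFxcUAxsbGAMfHxwDIyMgAycnJAMrKygDLy8sAzMzMAM3NzQDOzs4Az8/PANDQ0ADR0dEA0tLSANPT0wDU1NQA1dXVANbW1gDX19cA2NjYANnZ2QDa2toA29vbANzc3ADd3d0A3t7eAN/f3wDg4OAA4eHhAOLi4gDj4+MA5OTkAOXl5QDm5uYA5+fnAOjo6ADp6ekA6urqAOvr6wDs7OwA7e3tAO7u7gDv7+8A8PDwAPHx8QDy8vIA8/PzAPT09AD19fUA9vb2APf39wD4+PgA+fn5APr6+gD7+/sA/Pz8AP39/QD+/v4A////AE9MSkhFQ0E+Ozg1MS0oIxxSUE5NS0lHRUNAPDg0LykiVVRTUlJQT01KSERBPDcxKlhYWFlYWFdVU1BNSUVAOjJcXV5fX19fXlxZV1NPSUM7X2JjZWZnZ2ZlY2BdWVNNRWNmaWttbm9vbm1qZ2NeWFBmam5xdHZ3eHh3dXJuaWNbaG1yd3p9gIGBgX99eXRuZmpwdnuAhIiKi4uKiIWAeXJrcnmAhouPk5WWlZSQi4V9a3N7g4uRl5yfoaGfnJeRiWlzfIaPl5+lqausq6ijnZRncX2Ik52mrbO3uLe0sKifY298iZairba9wcTDwby0q19seoqZp7O+xszPz83HwLY="/>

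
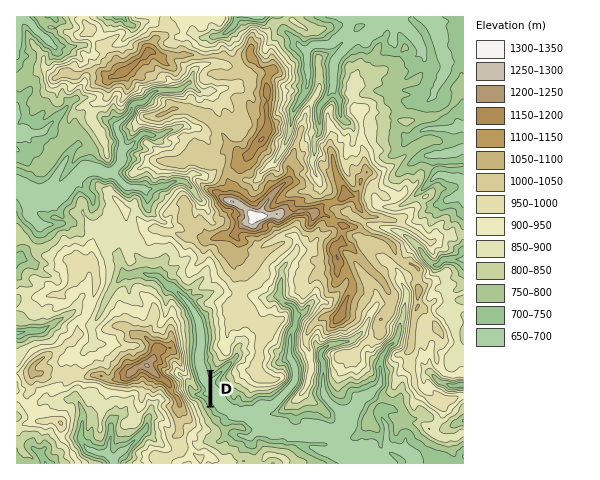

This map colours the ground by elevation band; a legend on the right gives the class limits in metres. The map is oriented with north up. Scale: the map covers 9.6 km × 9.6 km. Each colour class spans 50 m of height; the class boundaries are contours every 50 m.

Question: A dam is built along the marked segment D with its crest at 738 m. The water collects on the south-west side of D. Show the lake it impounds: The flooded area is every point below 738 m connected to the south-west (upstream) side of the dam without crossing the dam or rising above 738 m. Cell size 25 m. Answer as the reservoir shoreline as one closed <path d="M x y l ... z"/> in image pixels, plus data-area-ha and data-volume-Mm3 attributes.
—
<path d="M158 274l-3 0-1 1-3 1 6 1 11 13 3 0 11 11 0 1 4 5 3 5 0 2 3 6 0 3 1 2 0 10 2 1-2 14-1 1 0 12 1 1 0 5 2 1 2 9 6 10-1 2-5 4 2 1 4 2 3 2 2 4 1-34 1-1 0-2-4-6 1-3 0-2-1-1 0-5 1-1 0-20-1-1 0-3-1-2-1-7-9-11-2-4-3-3-1 0-3-4-1 0-10-10-9-3-6-6-2-1z" data-area-ha="68" data-volume-Mm3="28.23"/>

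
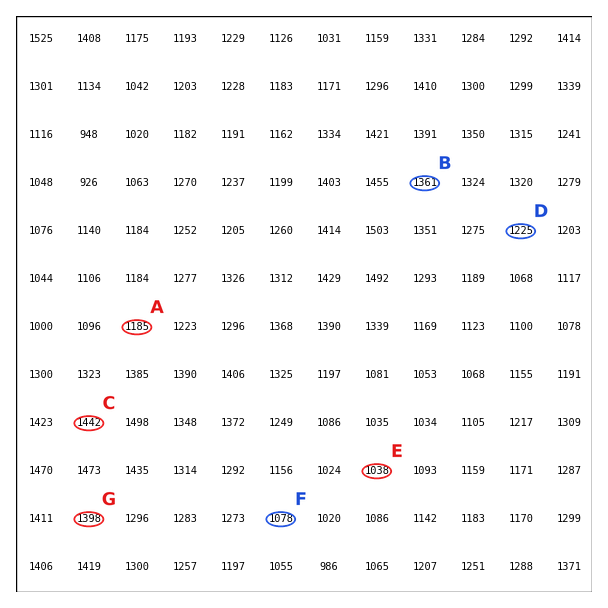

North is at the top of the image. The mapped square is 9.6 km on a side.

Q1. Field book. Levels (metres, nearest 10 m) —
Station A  1180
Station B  1360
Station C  1440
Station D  1230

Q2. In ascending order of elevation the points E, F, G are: E F G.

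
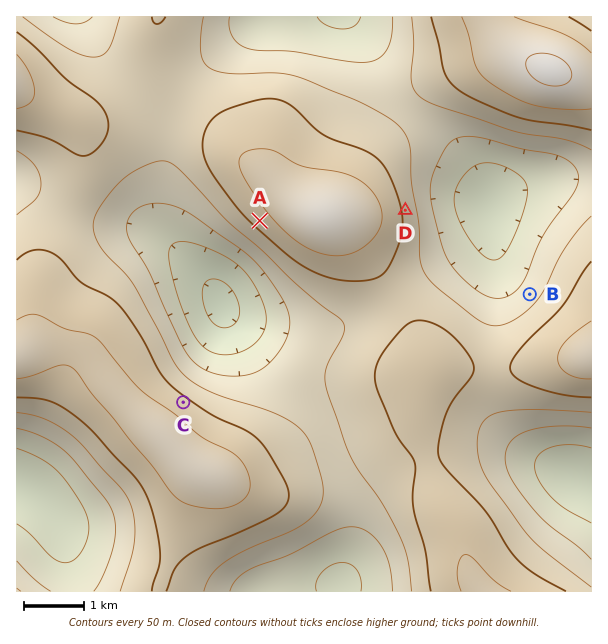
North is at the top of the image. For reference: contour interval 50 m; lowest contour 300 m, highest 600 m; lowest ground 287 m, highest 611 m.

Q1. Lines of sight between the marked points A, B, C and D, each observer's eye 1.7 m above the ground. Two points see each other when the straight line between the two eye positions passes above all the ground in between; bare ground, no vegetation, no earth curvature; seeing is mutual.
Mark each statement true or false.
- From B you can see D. true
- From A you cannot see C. false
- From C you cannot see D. true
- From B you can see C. false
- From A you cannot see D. true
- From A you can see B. false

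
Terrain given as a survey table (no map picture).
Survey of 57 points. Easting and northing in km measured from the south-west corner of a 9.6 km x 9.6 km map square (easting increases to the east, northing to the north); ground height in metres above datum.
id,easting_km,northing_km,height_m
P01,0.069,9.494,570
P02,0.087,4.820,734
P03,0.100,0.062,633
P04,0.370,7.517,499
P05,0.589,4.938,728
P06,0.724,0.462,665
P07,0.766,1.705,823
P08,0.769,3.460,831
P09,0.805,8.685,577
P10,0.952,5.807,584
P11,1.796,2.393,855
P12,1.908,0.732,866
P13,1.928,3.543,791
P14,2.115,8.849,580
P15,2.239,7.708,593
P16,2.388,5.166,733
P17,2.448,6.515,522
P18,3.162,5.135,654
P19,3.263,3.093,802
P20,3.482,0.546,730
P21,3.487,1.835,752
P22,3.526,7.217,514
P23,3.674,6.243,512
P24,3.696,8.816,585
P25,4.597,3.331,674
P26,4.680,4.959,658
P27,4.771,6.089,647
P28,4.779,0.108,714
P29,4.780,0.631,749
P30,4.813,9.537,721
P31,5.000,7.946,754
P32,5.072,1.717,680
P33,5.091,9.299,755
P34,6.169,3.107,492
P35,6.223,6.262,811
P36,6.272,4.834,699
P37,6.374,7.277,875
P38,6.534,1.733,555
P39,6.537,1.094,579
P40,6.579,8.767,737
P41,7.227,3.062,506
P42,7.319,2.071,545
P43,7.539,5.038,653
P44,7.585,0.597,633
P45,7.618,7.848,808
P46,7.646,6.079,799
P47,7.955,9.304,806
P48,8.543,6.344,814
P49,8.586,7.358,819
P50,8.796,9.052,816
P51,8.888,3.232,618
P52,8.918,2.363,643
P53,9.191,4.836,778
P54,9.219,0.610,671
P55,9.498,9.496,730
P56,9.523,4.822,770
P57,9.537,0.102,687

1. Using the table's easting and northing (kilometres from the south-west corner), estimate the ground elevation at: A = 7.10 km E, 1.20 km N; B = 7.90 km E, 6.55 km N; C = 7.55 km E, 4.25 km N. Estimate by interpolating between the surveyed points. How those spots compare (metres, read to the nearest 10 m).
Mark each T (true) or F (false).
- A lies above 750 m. F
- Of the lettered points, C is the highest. F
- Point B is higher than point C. T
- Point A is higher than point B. F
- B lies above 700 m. T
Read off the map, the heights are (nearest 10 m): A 600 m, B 840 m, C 580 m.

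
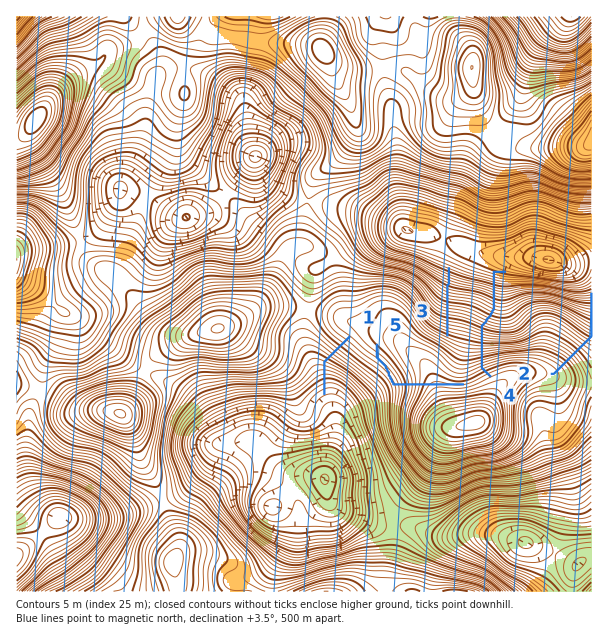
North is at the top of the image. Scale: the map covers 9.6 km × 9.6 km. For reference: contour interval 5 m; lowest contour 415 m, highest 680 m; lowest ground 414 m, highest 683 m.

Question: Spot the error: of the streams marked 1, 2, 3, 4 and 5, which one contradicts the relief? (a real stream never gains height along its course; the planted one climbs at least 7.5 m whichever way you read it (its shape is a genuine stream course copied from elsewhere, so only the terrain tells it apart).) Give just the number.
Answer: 5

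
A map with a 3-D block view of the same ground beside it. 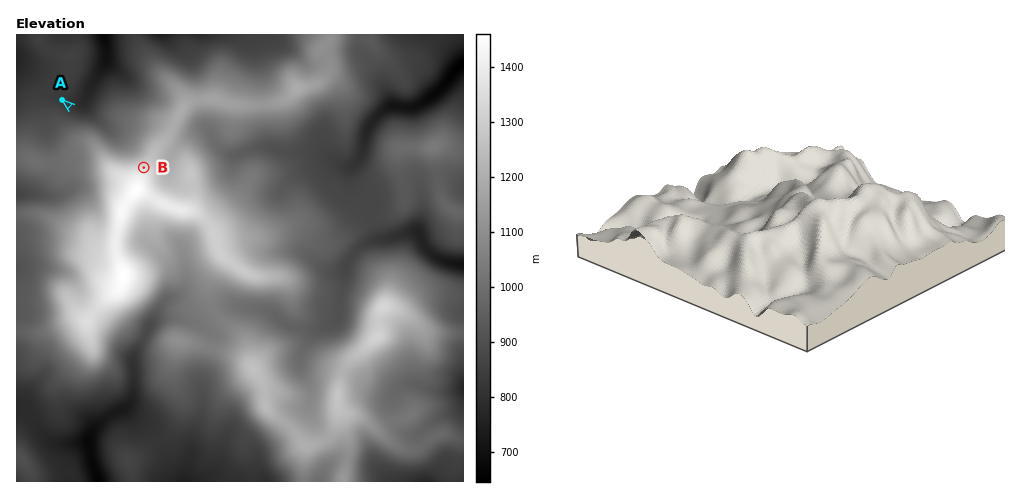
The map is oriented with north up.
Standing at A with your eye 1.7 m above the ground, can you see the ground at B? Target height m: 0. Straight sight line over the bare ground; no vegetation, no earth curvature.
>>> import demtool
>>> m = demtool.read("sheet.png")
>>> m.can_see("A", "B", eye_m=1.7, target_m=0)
True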